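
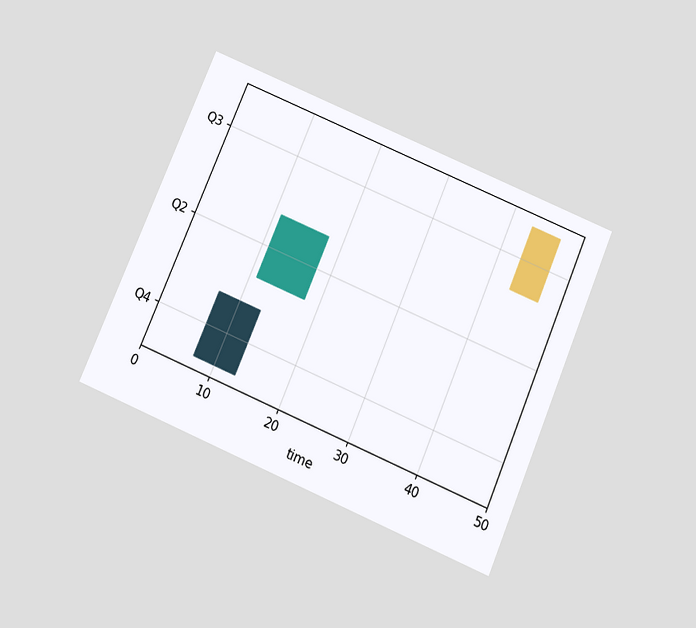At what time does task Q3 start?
43

The chart is tilted about 23° clockwise and viewed slightly from below. The Q3 bar begins at t=43.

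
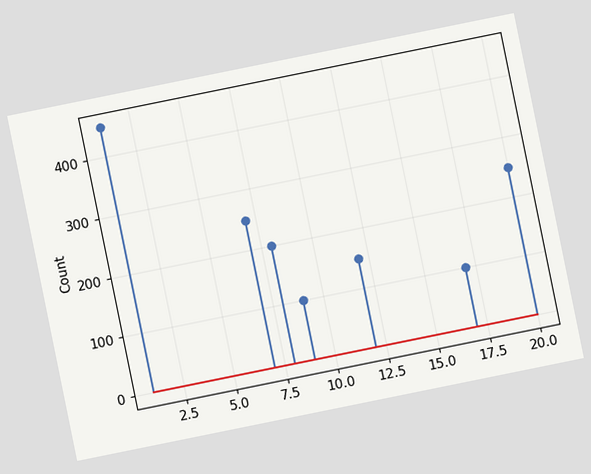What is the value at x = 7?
250

The chart is tilted about 11° counter-clockwise. The stem at x=7 reaches 250.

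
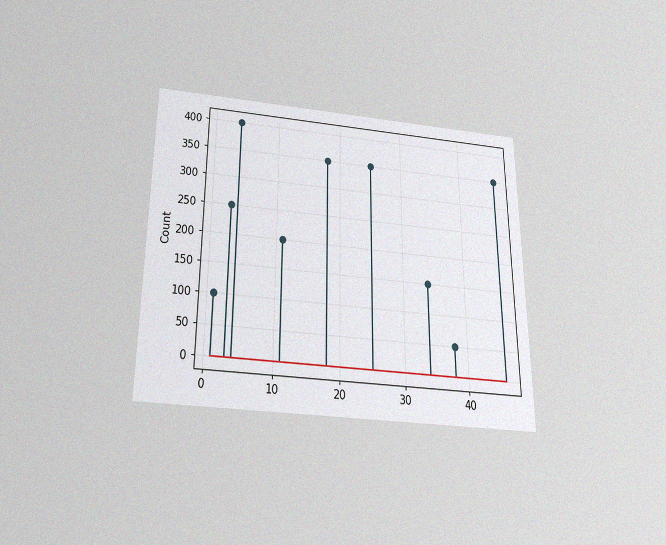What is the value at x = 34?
150

The chart is viewed slightly from below, with some photo noise. The stem at x=34 reaches 150.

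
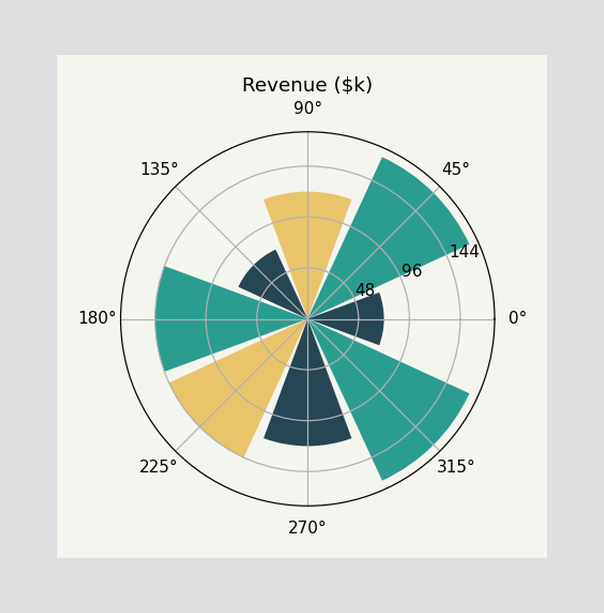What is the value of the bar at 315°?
The bar at 315° reaches $168k on the radial axis.

$168k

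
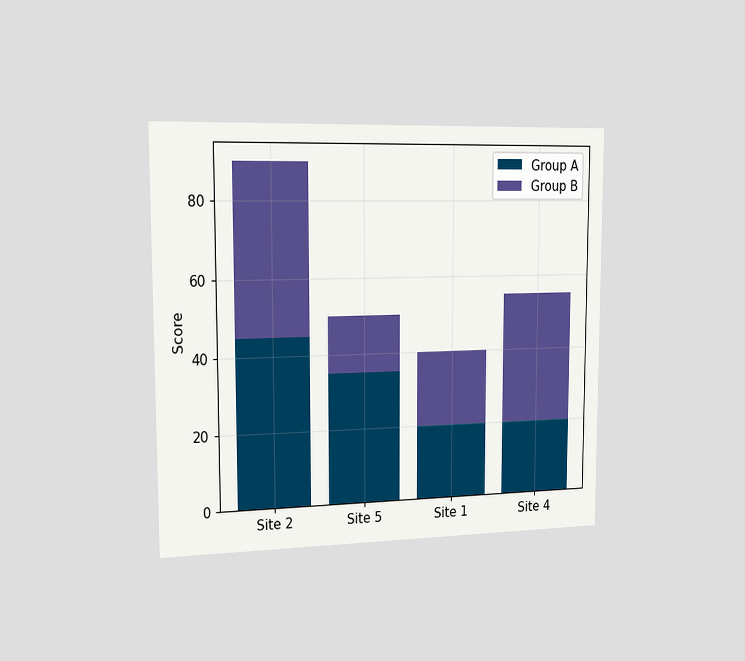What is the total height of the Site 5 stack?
The chart is viewed slightly from the left. The Site 5 stack's top reaches 50 on the y-axis.

50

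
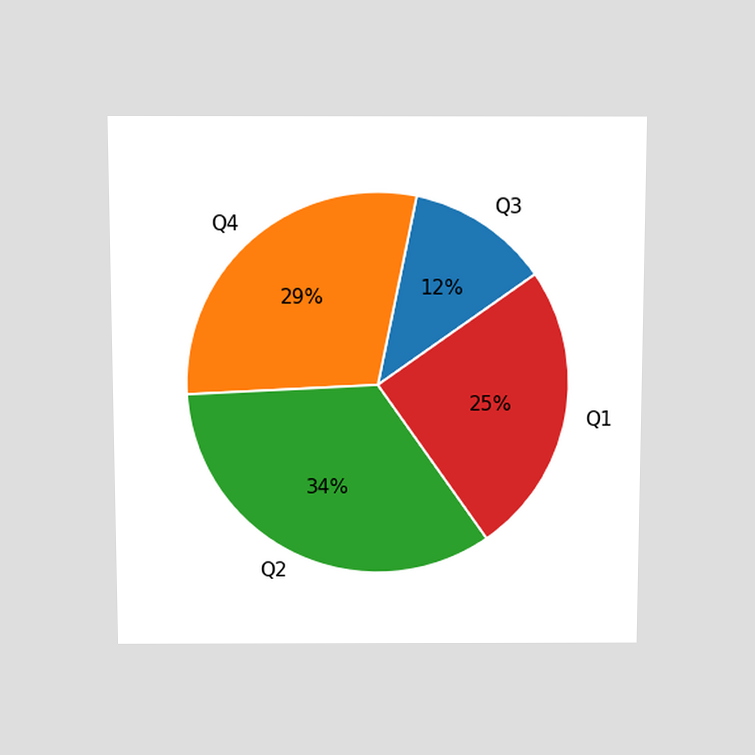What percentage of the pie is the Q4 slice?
29%

The chart is viewed slightly from above. The Q4 slice takes up 29% of the pie.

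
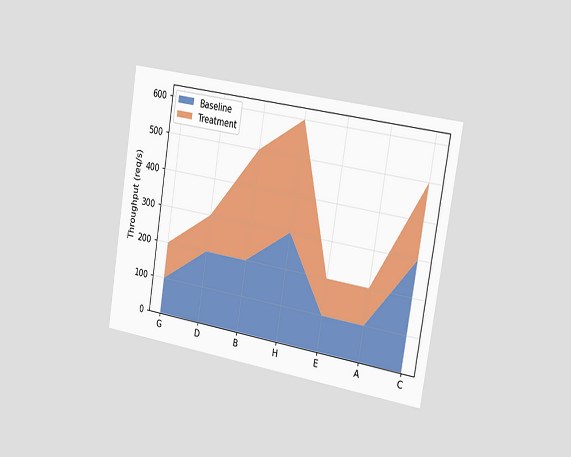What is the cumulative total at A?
200req/s

The chart is tilted about 9° clockwise and viewed slightly from the right. The stacked total at A reaches 200req/s.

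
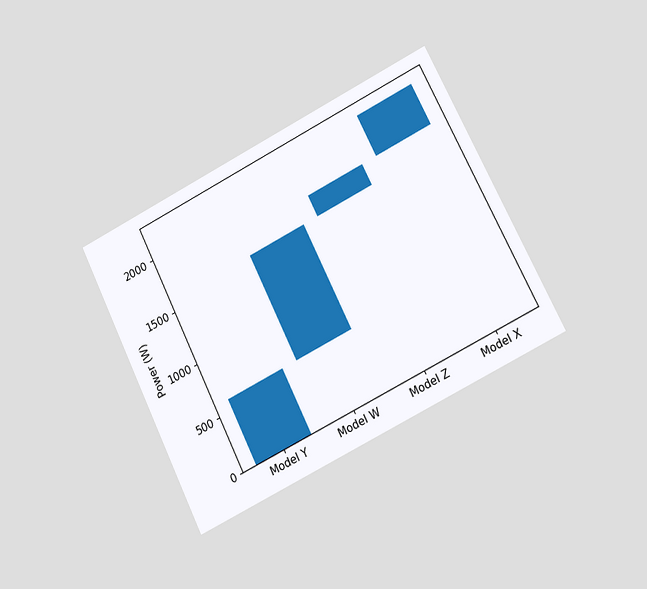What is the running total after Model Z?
1800W

The chart is tilted about 26° counter-clockwise and viewed at a slight angle. After Model Z the running total reaches 1800W.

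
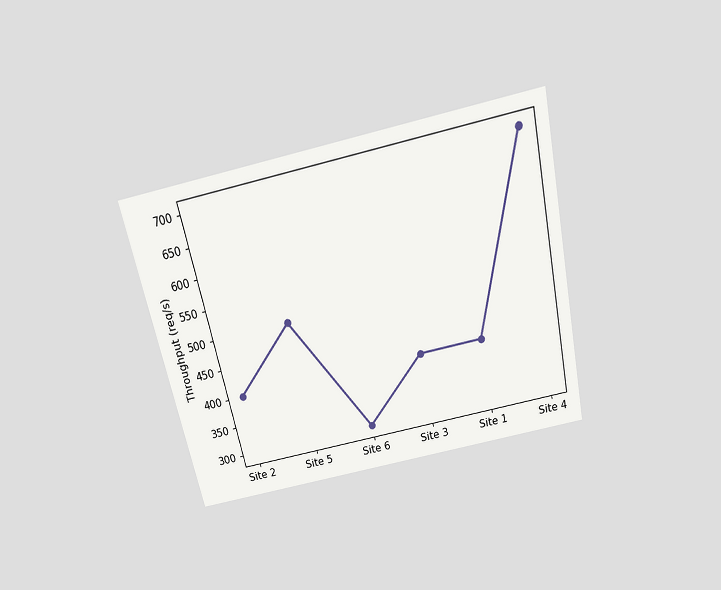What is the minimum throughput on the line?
The chart is tilted about 13° counter-clockwise and viewed slightly from above. The lowest point is at Site 6, and reading across to the y-axis gives 300req/s.

300req/s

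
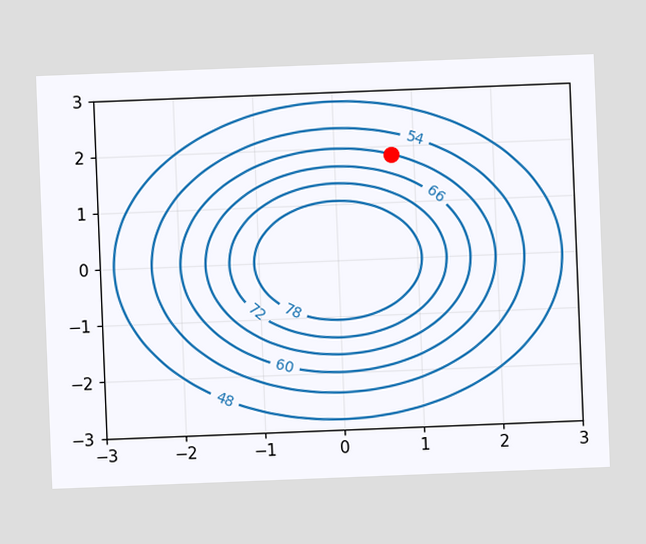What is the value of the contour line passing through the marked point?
60

The chart is tilted about 2° counter-clockwise. The marked point sits on the contour labelled 60.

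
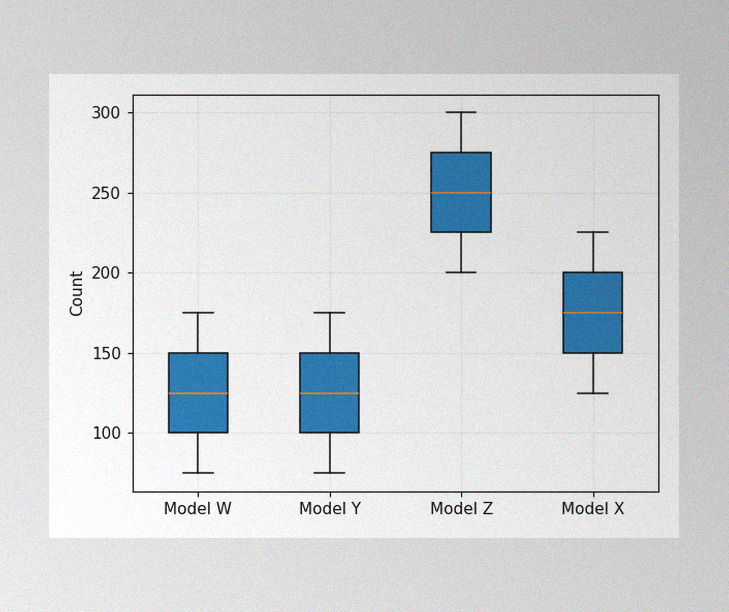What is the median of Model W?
The image has some photo noise and uneven lighting. The median line in the Model W box sits at 125.

125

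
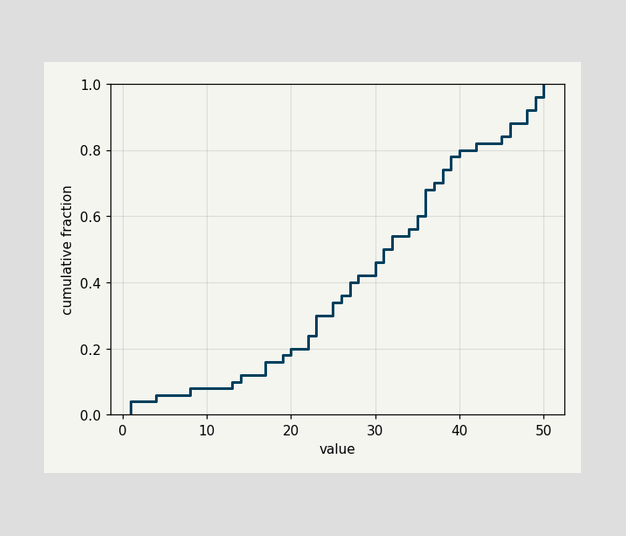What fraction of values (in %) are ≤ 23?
30%

At x=23 the ECDF step is at 30%.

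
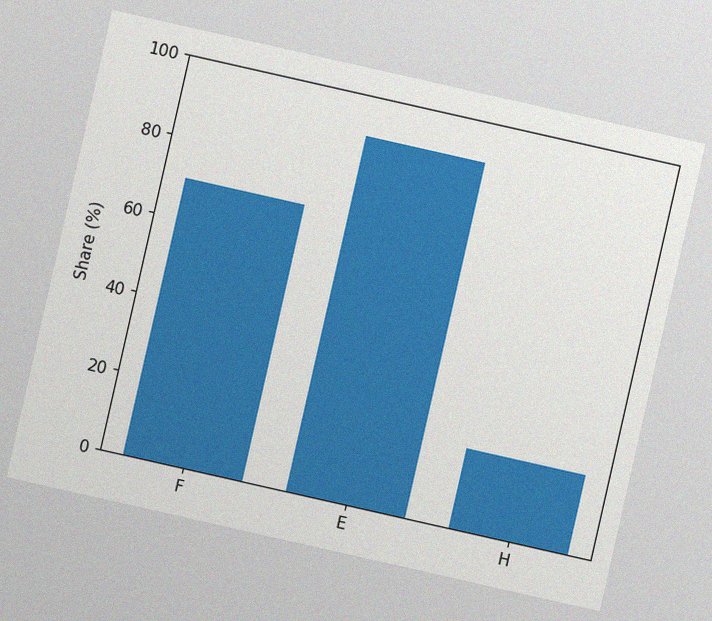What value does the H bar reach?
20%

The chart is tilted about 13° clockwise, with some photo noise. Reading along the chart's y-axis, the H bar reaches 20%.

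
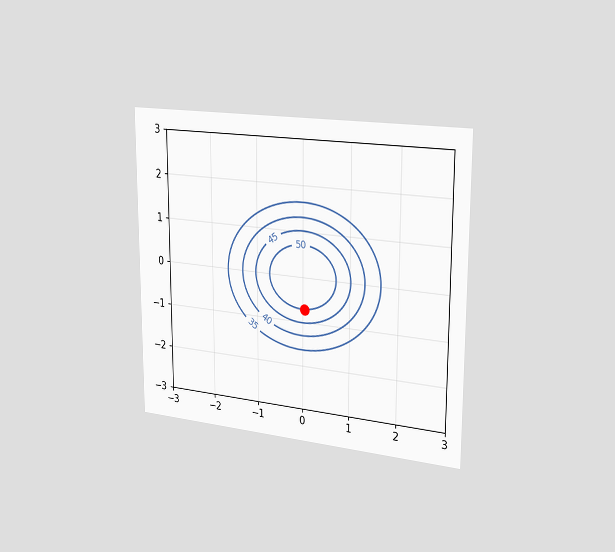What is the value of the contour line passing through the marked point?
The chart is viewed slightly from the right. The marked point sits on the contour labelled 50.

50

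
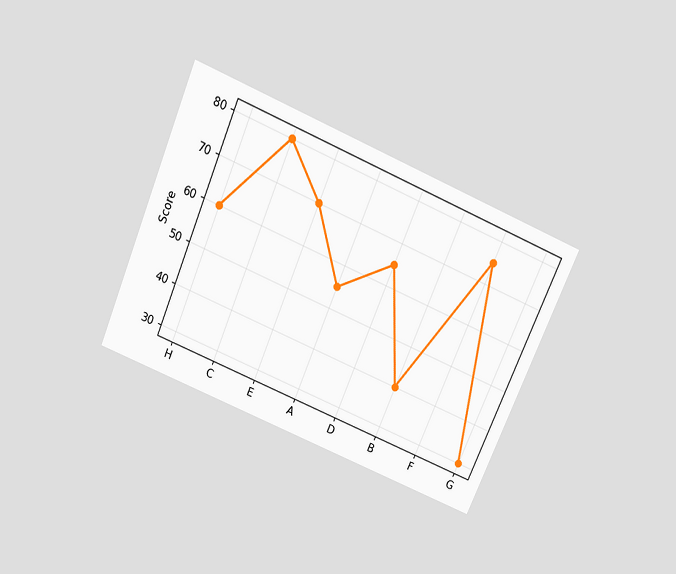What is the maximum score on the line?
80

The chart is tilted about 23° clockwise and viewed slightly from above. The highest point is at C, and reading across to the y-axis gives 80.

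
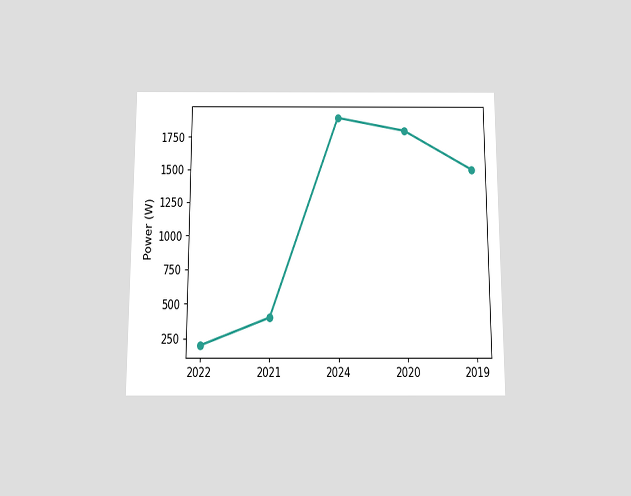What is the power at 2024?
The chart is viewed slightly from below. At 2024, the line is at 1900W.

1900W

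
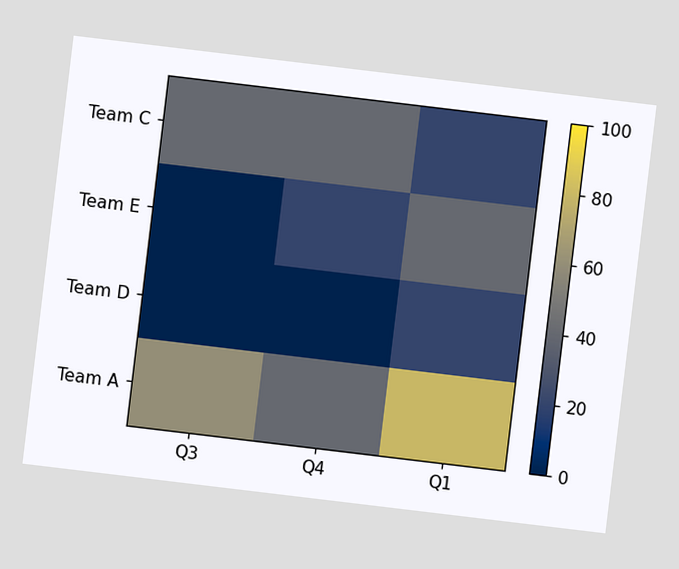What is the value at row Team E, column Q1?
40

The chart is tilted about 7° clockwise. Matching cell (Team E, Q1) against the colorbar gives 40.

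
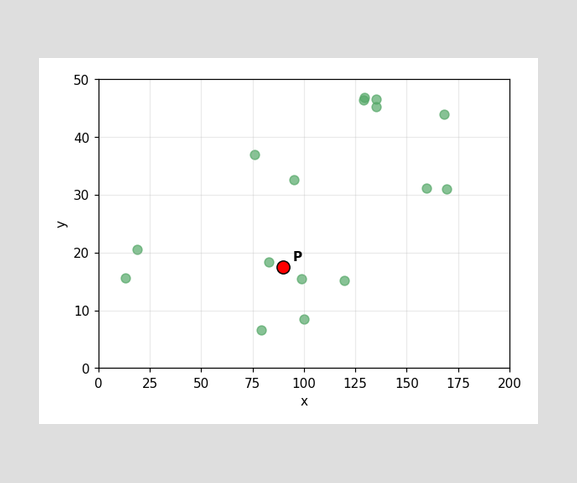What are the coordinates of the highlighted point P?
Following the gridlines from P to each axis, P sits at (90, 17.5).

(90, 17.5)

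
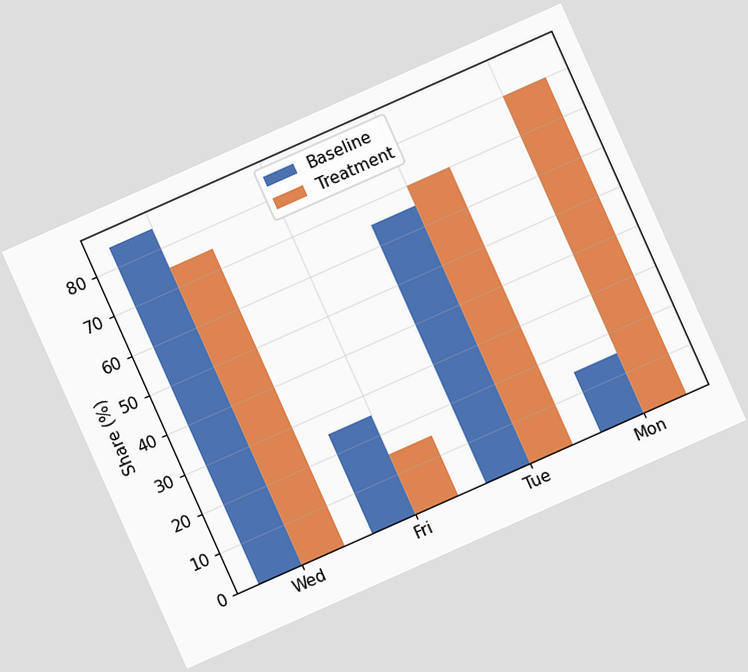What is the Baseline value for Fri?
25%

The chart is tilted about 24° counter-clockwise. The Baseline bar at Fri reaches 25% on the y-axis.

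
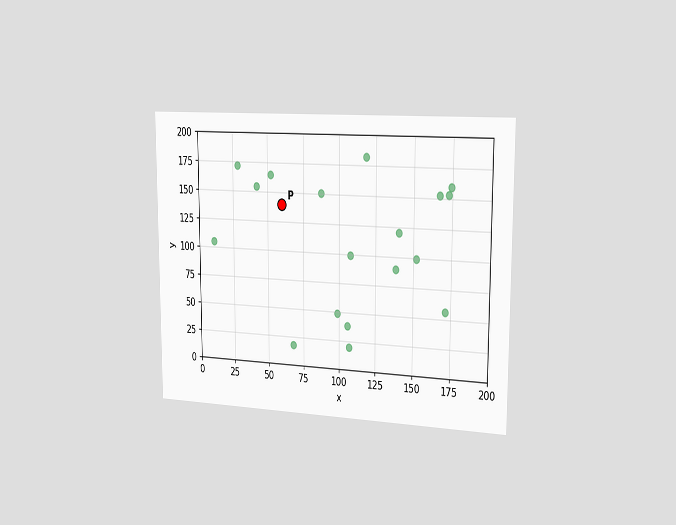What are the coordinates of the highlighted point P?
The chart is viewed slightly from the right. Following the gridlines from P to each axis, P sits at (60, 140).

(60, 140)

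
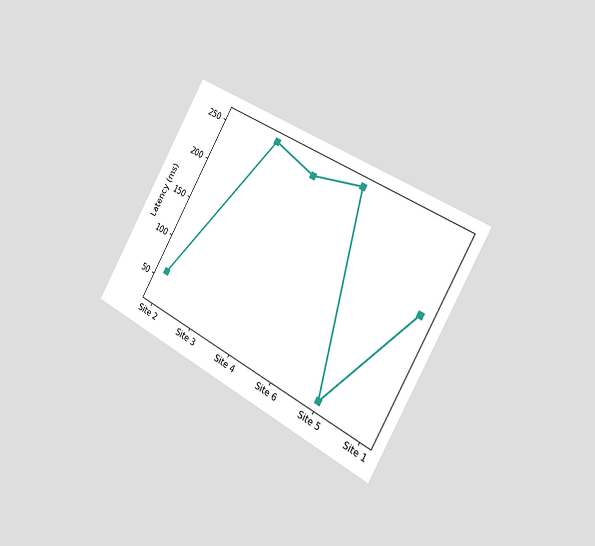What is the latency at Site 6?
The chart is tilted about 30° clockwise and viewed slightly from the right. At Site 6, the line is at 255ms.

255ms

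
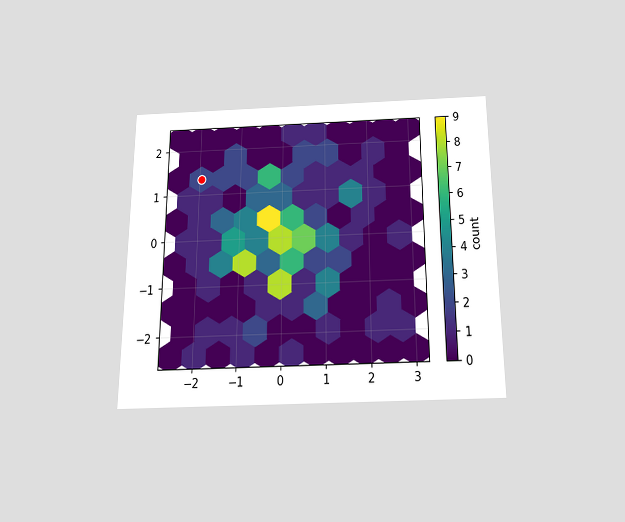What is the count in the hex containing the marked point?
The chart is viewed slightly from below. The marked hex reads 2 on the colorbar.

2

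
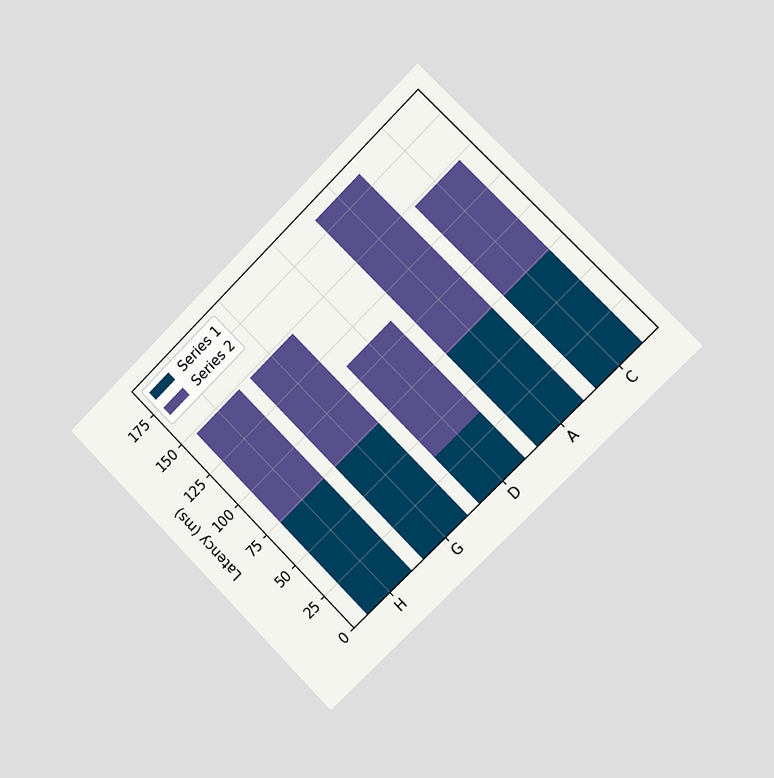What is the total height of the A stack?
185ms

The chart is tilted about 45° counter-clockwise and viewed slightly from the right. The A stack's top reaches 185ms on the y-axis.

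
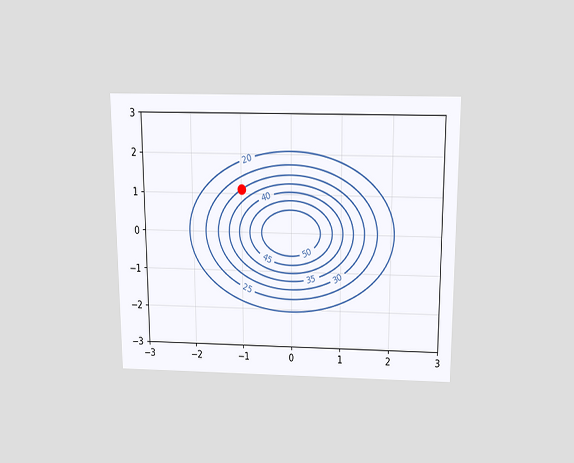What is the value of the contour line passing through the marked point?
The chart is viewed slightly from above. The marked point sits on the contour labelled 30.

30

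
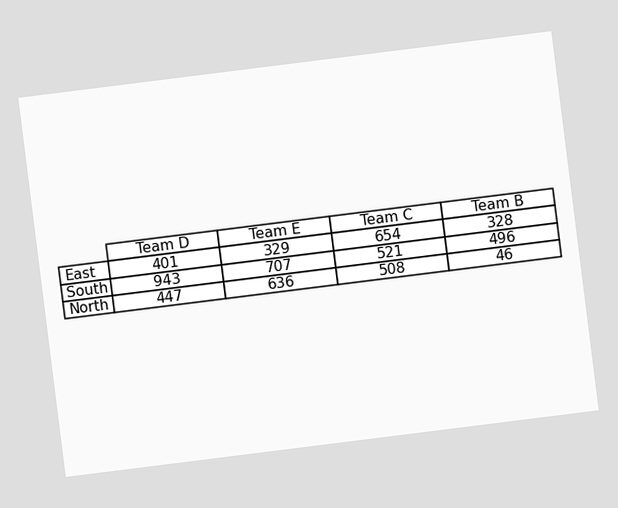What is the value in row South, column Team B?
496

The chart is tilted about 7° counter-clockwise. The (South, Team B) cell reads 496.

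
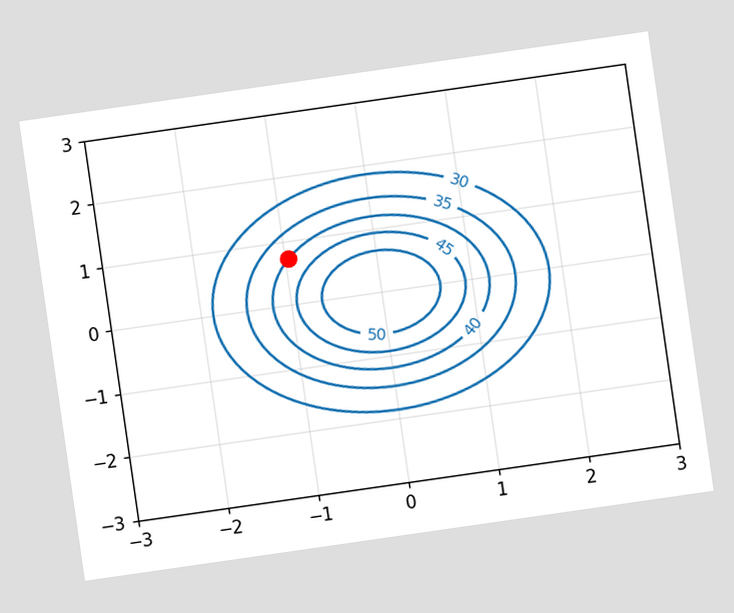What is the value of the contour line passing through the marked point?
40

The chart is tilted about 8° counter-clockwise. The marked point sits on the contour labelled 40.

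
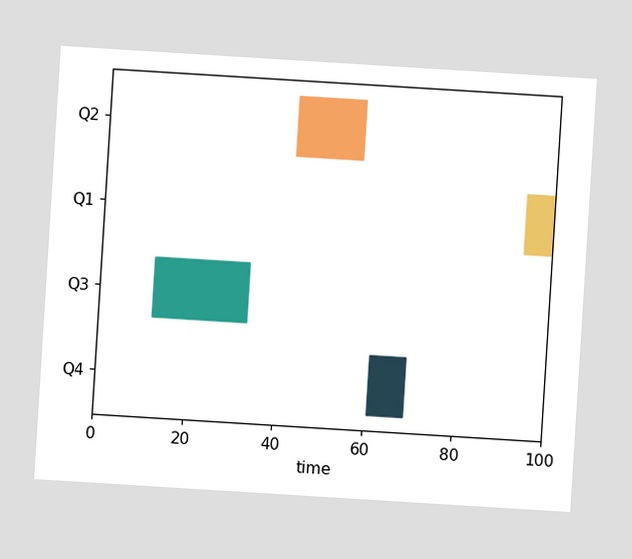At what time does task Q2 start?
The chart is tilted about 4° clockwise. The Q2 bar begins at t=42.

42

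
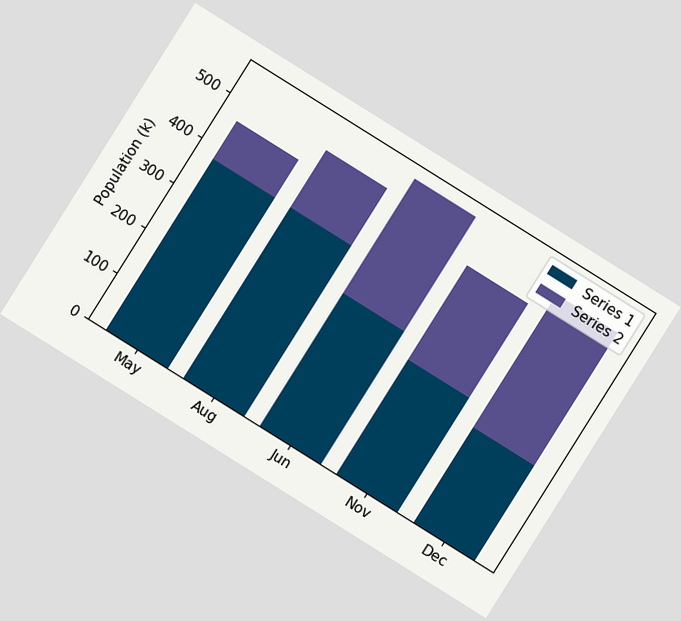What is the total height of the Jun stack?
The chart is tilted about 32° clockwise. The Jun stack's top reaches 546k on the y-axis.

546k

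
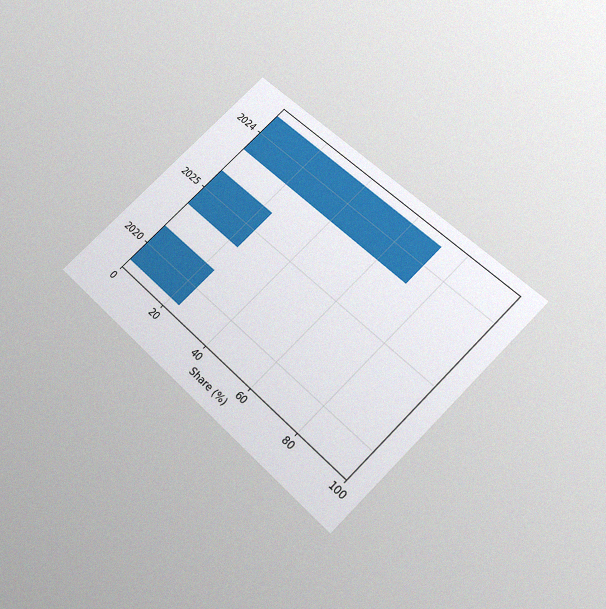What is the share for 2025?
The chart is tilted about 45° clockwise and viewed slightly from below, with some photo noise. Reading along the chart's x-axis, the 2025 bar reaches 24%.

24%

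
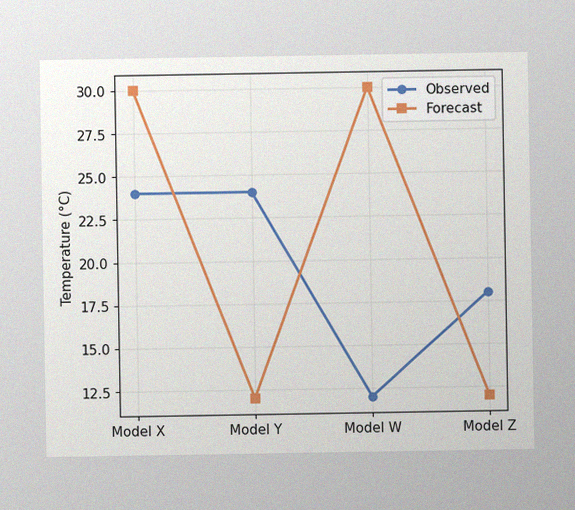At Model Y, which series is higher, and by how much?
The image has some photo noise and uneven lighting. At Model Y, Observed sits above the other line by 12°C.

Observed, by 12°C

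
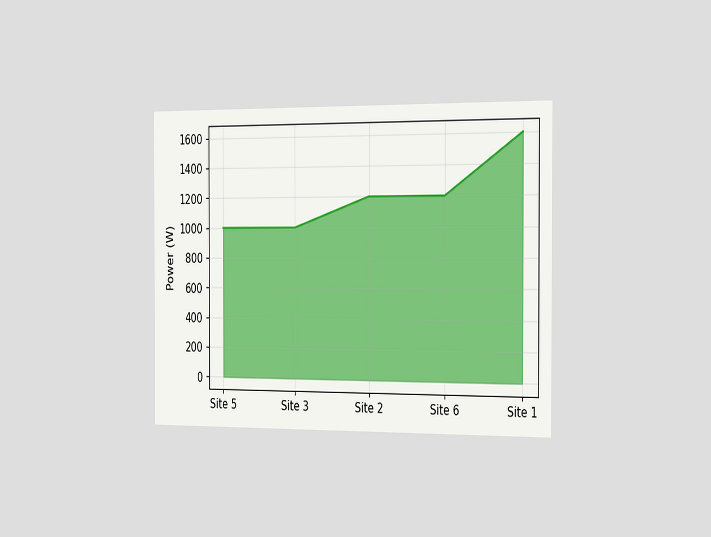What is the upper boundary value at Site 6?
1200W

The chart is viewed slightly from the right. At Site 6 the upper boundary is at 1200W.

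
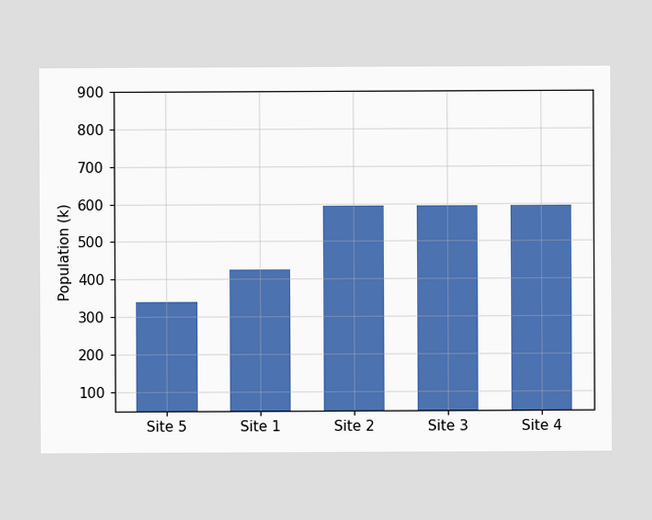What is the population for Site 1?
425k

Reading along the chart's y-axis, the Site 1 bar reaches 425k.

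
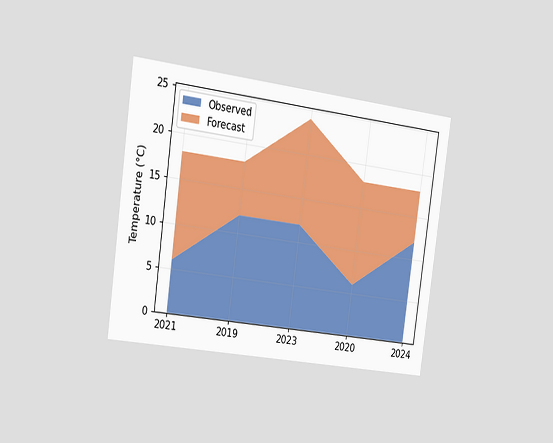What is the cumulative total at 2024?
18°C

The chart is tilted about 8° clockwise and viewed slightly from the left. The stacked total at 2024 reaches 18°C.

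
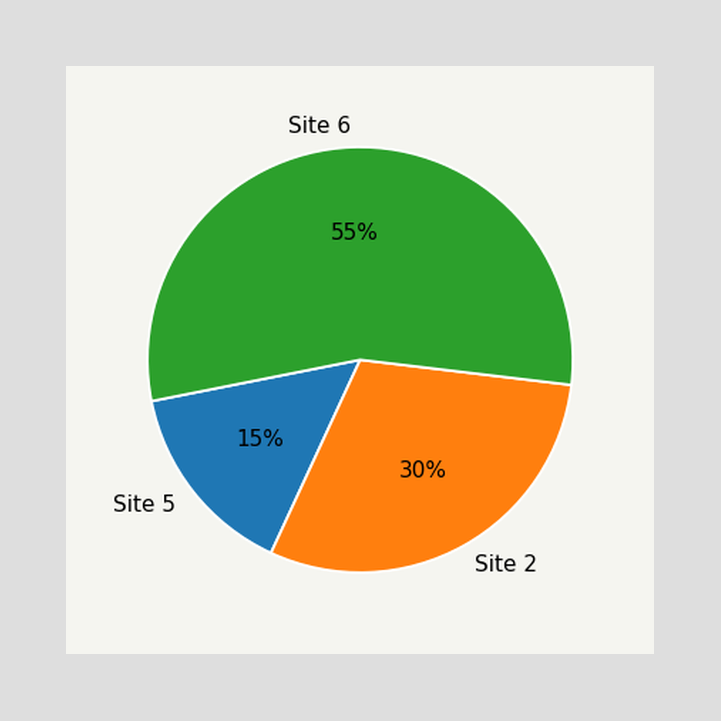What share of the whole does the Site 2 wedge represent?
30%

The Site 2 slice takes up 30% of the pie.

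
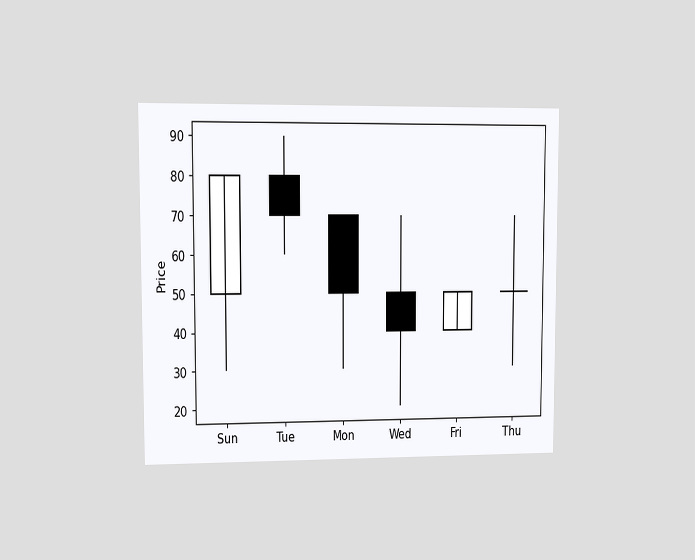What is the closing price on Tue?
The chart is viewed at a slight angle. The Tue candle closes at 70.

70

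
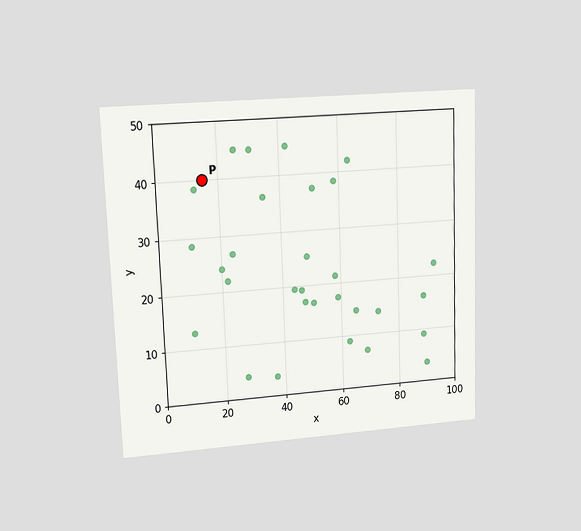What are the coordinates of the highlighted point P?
(15, 40)

The chart is tilted about 2° counter-clockwise and viewed at a slight angle. Following the gridlines from P to each axis, P sits at (15, 40).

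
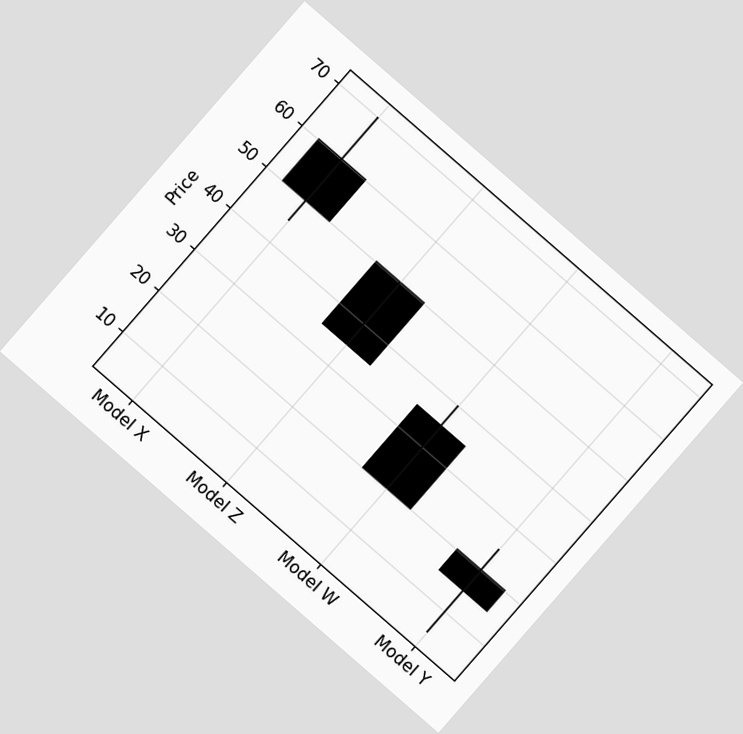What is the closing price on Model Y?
15

The chart is tilted about 41° clockwise. The Model Y candle closes at 15.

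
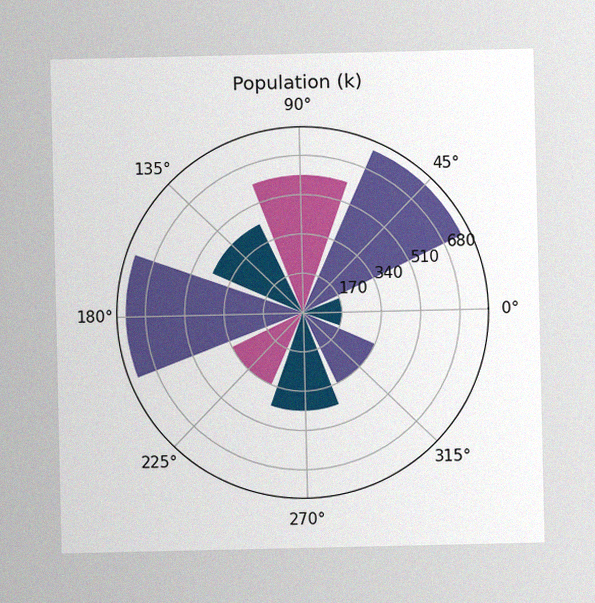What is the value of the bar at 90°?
595k

The image has some photo noise and uneven lighting. The bar at 90° reaches 595k on the radial axis.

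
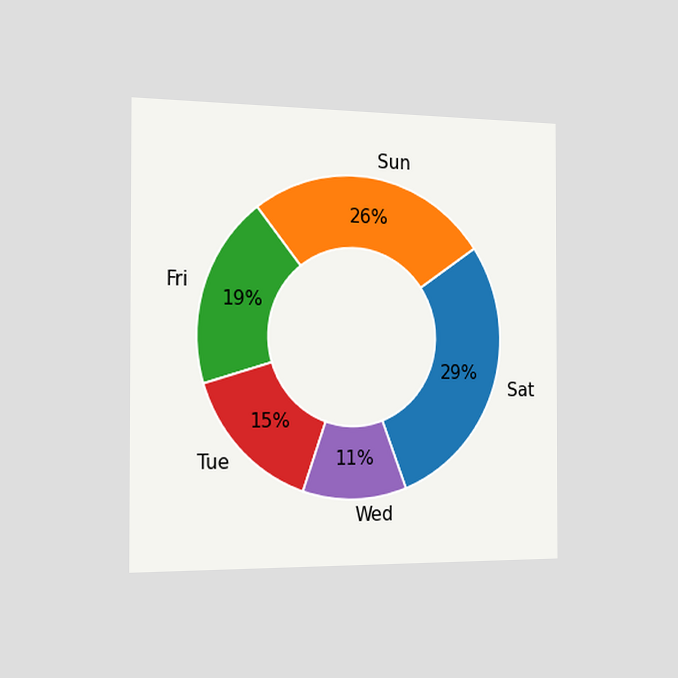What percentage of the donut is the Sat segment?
The chart is viewed slightly from the left. The Sat segment takes up 29% of the ring.

29%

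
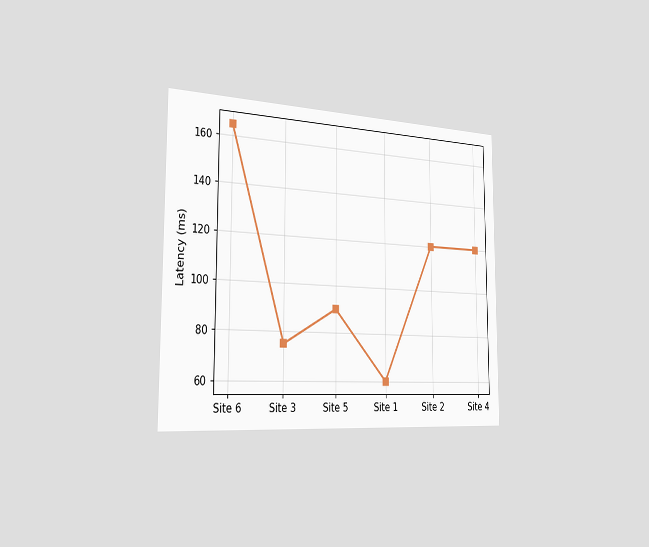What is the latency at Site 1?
The chart is viewed slightly from the left. At Site 1, the line is at 60ms.

60ms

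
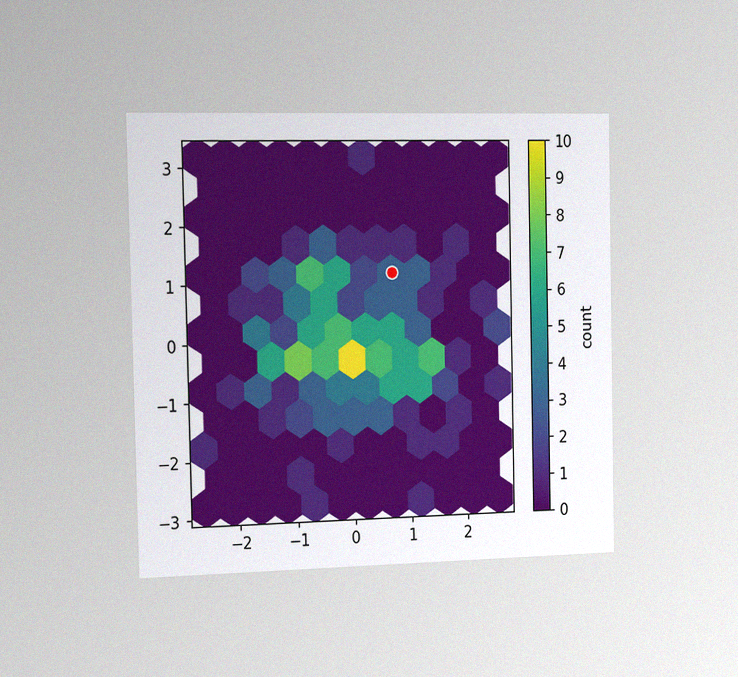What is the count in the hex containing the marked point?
The chart is viewed slightly from the left, with some photo noise. The marked hex reads 3 on the colorbar.

3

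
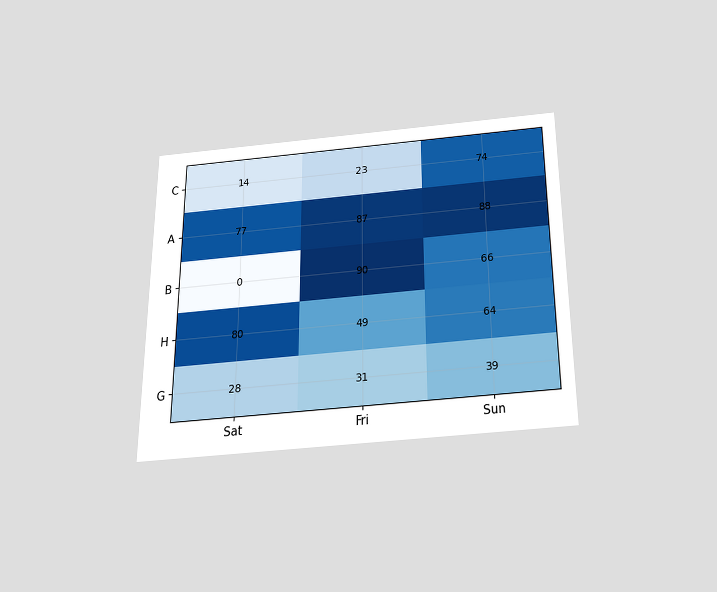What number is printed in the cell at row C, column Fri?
The chart is viewed slightly from below. The (C, Fri) cell reads 23.

23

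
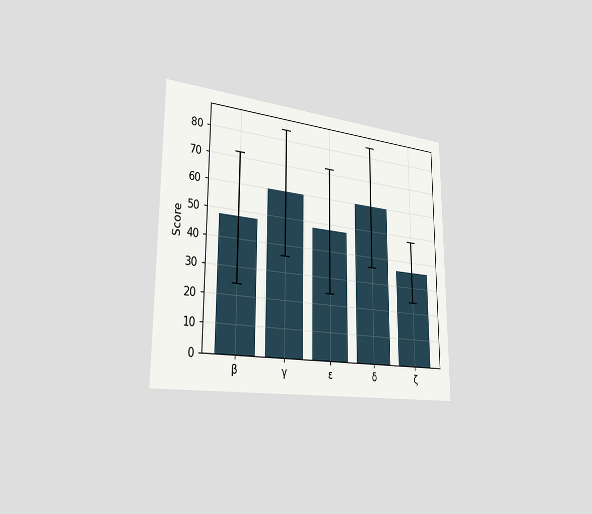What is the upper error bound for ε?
The chart is viewed slightly from the left. The ε bar's upper whisker reaches 72.

72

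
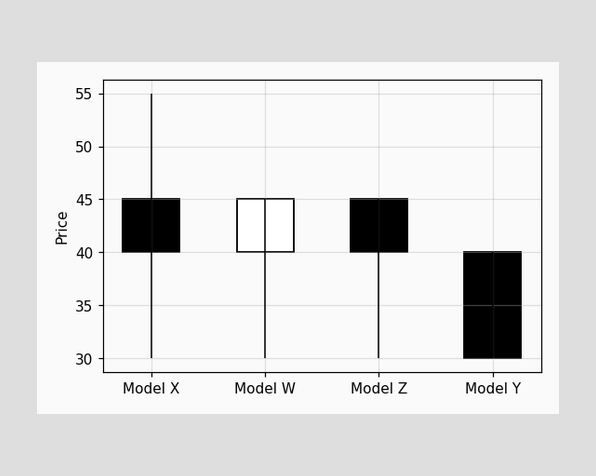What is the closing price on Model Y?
The Model Y candle closes at 30.

30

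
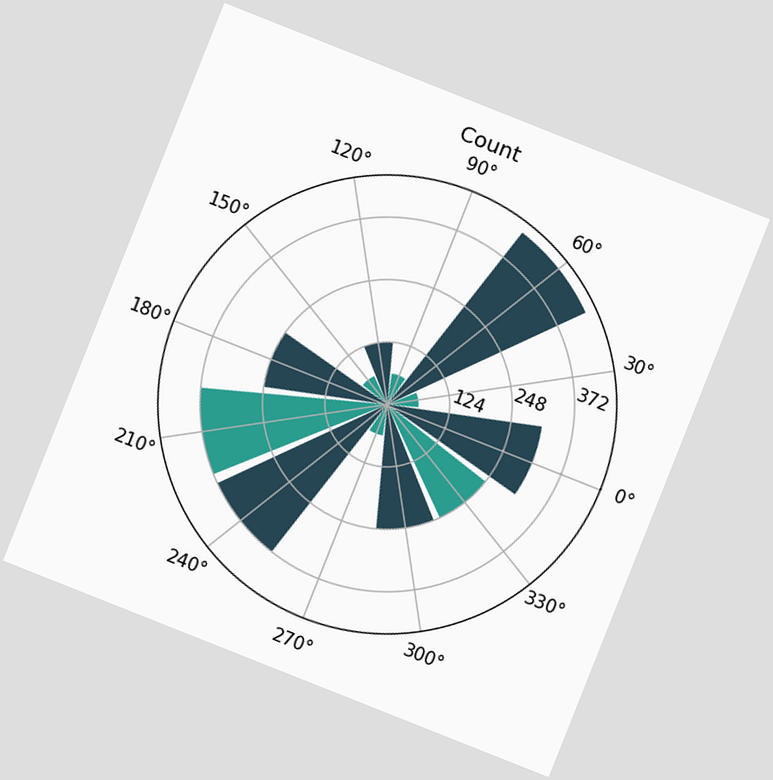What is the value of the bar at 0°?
310

The chart is tilted about 22° clockwise. The bar at 0° reaches 310 on the radial axis.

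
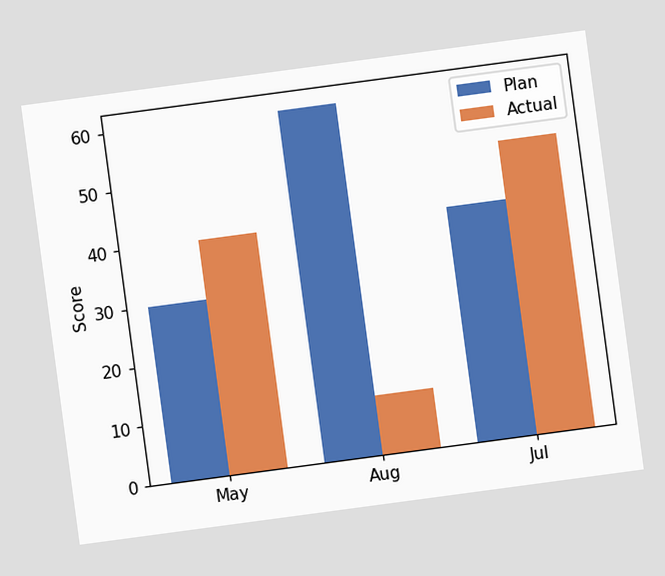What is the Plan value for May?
30

The chart is tilted about 8° counter-clockwise. The Plan bar at May reaches 30 on the y-axis.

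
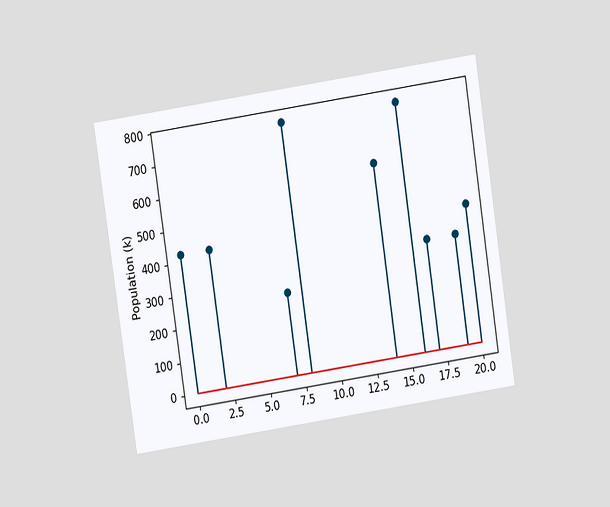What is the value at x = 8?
The chart is tilted about 9° counter-clockwise and viewed at a slight angle. The stem at x=8 reaches 765k.

765k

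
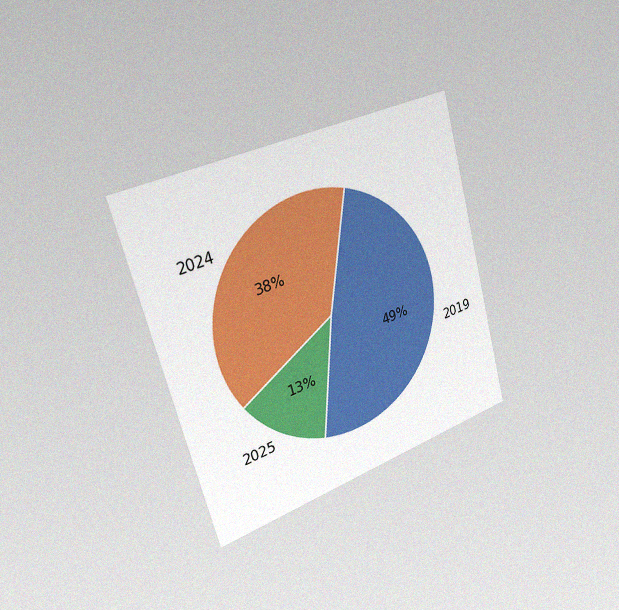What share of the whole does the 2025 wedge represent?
The chart is tilted about 15° counter-clockwise and viewed slightly from the left, with some photo noise. The 2025 slice takes up 13% of the pie.

13%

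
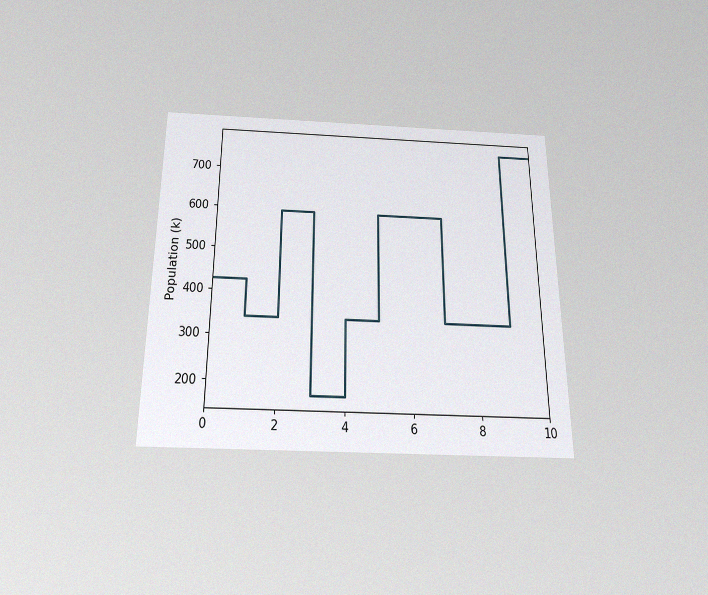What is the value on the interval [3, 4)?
The chart is viewed slightly from below, with some photo noise. On [3, 4) the step sits at 170k.

170k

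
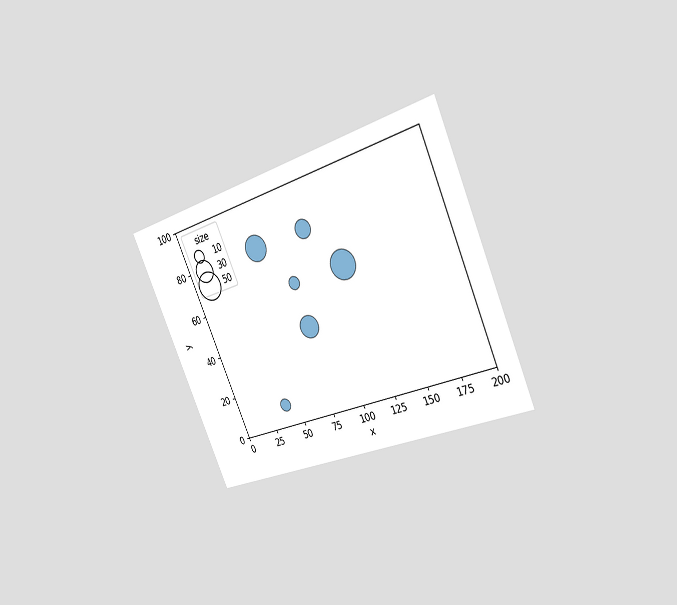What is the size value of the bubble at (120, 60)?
50

The chart is tilted about 24° counter-clockwise and viewed slightly from the right. Matching the bubble at (120, 60) against the size legend gives 50.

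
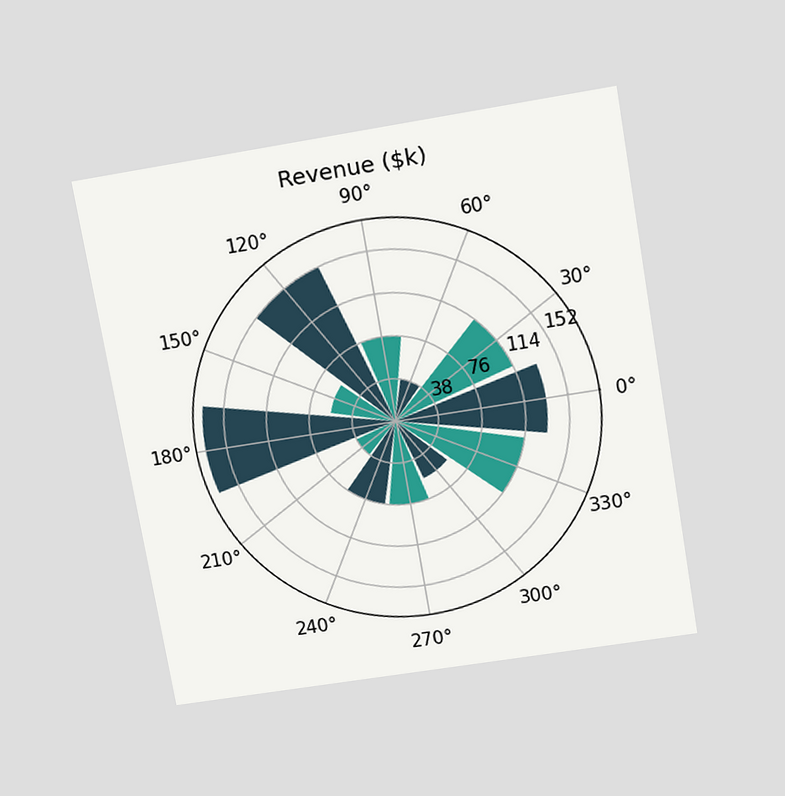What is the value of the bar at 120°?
The chart is tilted about 10° counter-clockwise and viewed slightly from above. The bar at 120° reaches $152k on the radial axis.

$152k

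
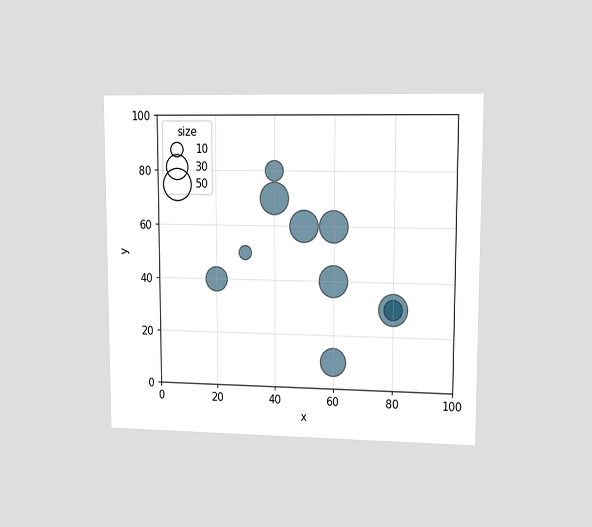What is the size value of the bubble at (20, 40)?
30

The chart is viewed at a slight angle. Matching the bubble at (20, 40) against the size legend gives 30.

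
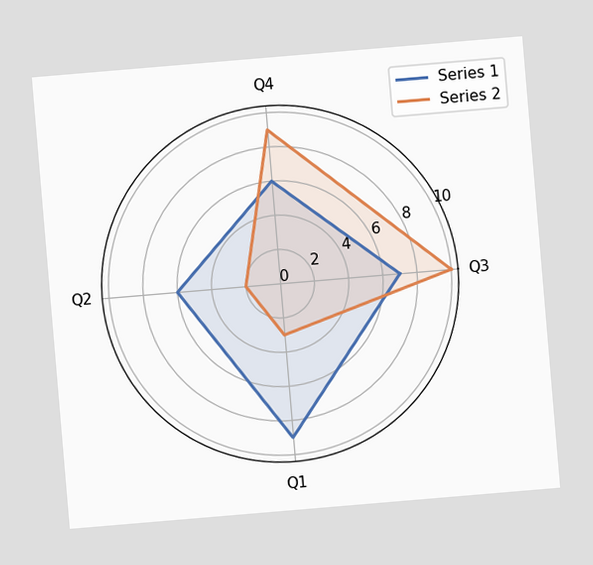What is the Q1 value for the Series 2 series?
The chart is tilted about 5° counter-clockwise. On the Q1 axis, Series 2 reaches 3.

3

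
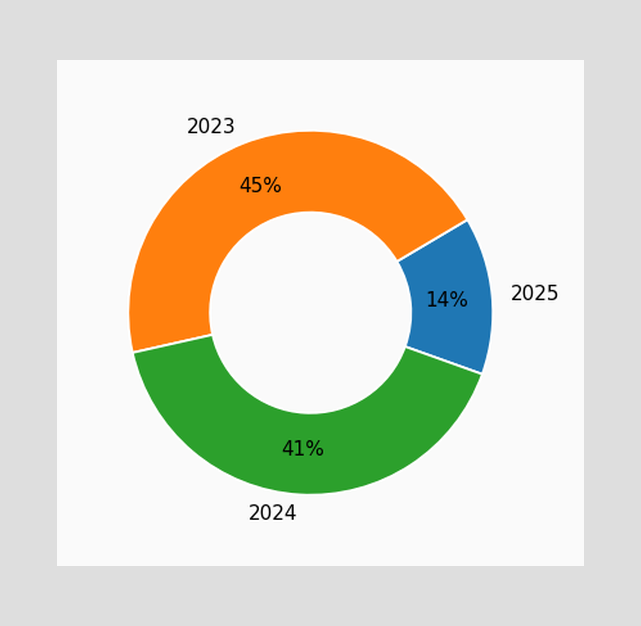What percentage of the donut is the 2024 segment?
41%

The 2024 segment takes up 41% of the ring.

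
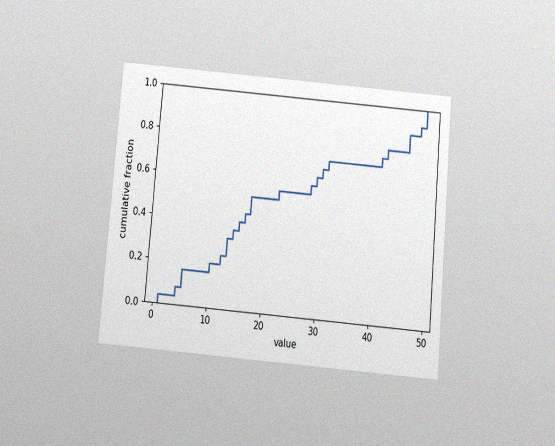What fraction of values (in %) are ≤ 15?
The chart is tilted about 5° clockwise and viewed slightly from below, with some photo noise. At x=15 the ECDF step is at 40%.

40%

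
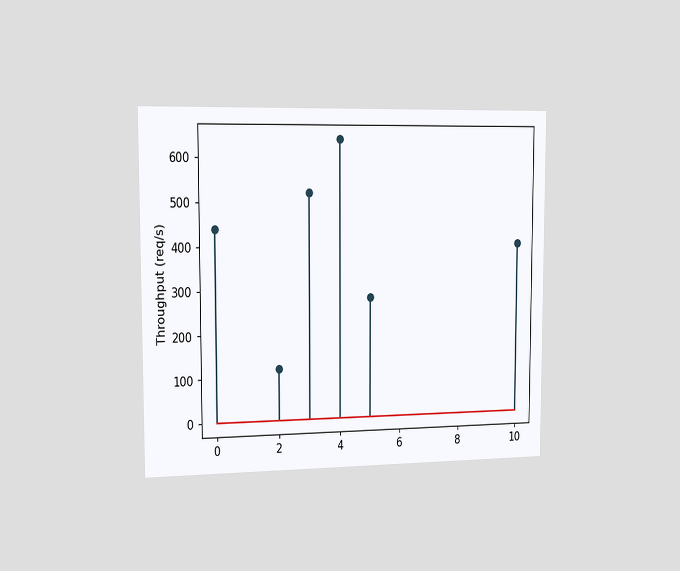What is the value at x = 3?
520req/s

The chart is viewed slightly from the left. The stem at x=3 reaches 520req/s.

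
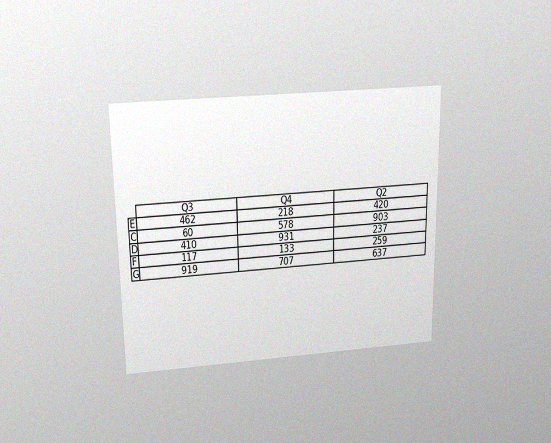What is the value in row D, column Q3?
410

The chart is viewed slightly from above, with some photo noise. The (D, Q3) cell reads 410.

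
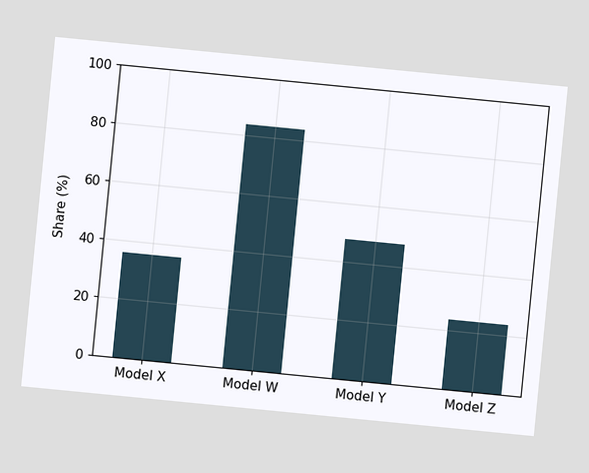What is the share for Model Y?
The chart is tilted about 6° clockwise. Reading along the chart's y-axis, the Model Y bar reaches 48%.

48%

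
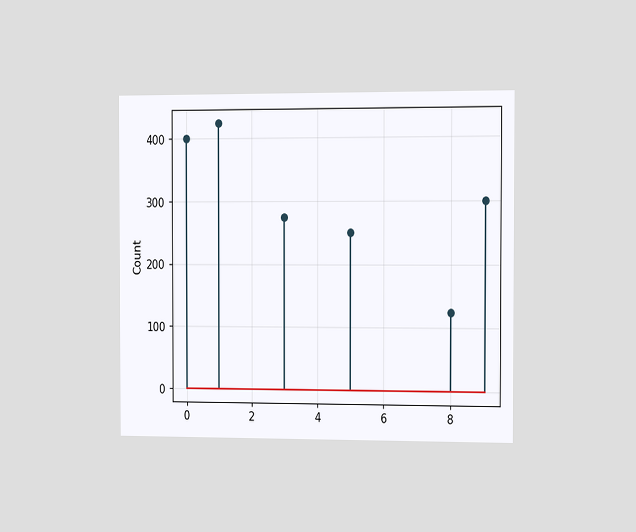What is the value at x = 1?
425

The chart is viewed slightly from the right. The stem at x=1 reaches 425.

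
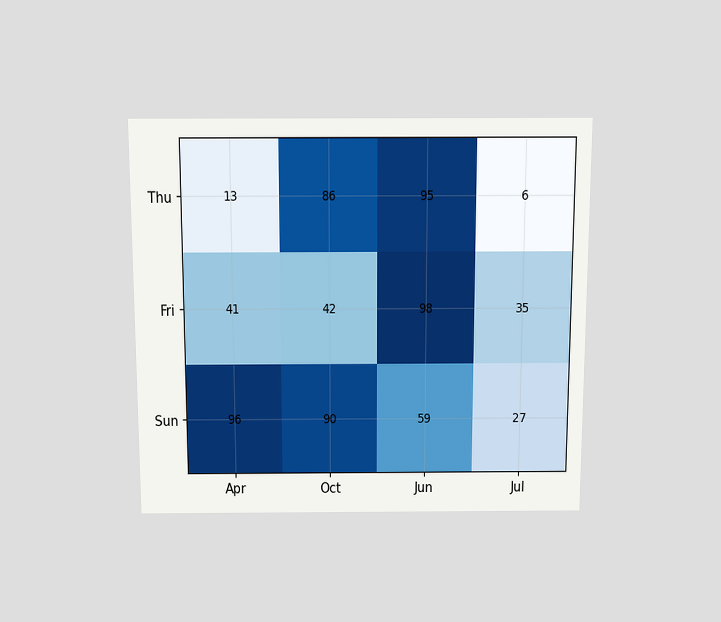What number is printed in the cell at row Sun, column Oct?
90

The chart is viewed slightly from above. The (Sun, Oct) cell reads 90.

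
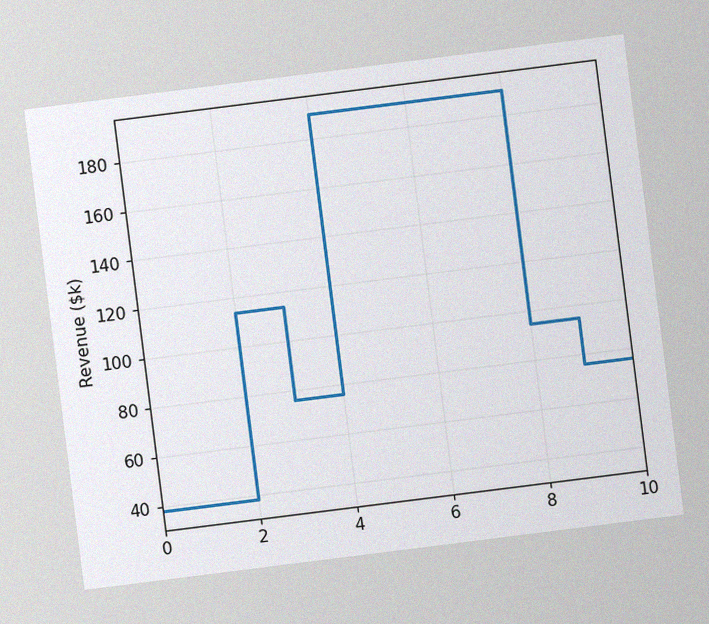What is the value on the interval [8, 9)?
The chart is tilted about 7° counter-clockwise, with some photo noise. On [8, 9) the step sits at $95k.

$95k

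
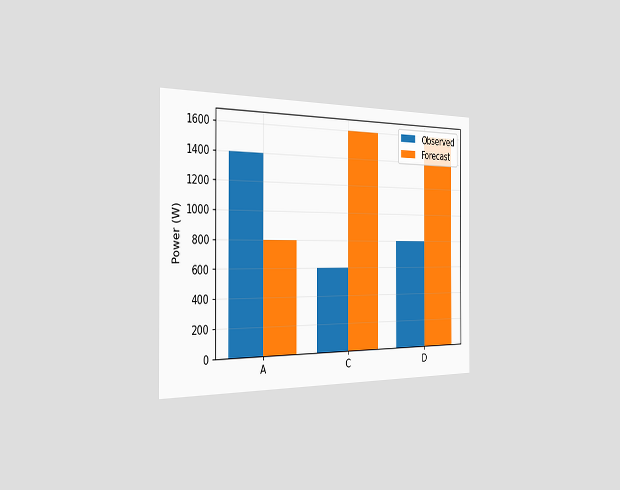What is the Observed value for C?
600W

The chart is viewed slightly from the left. The Observed bar at C reaches 600W on the y-axis.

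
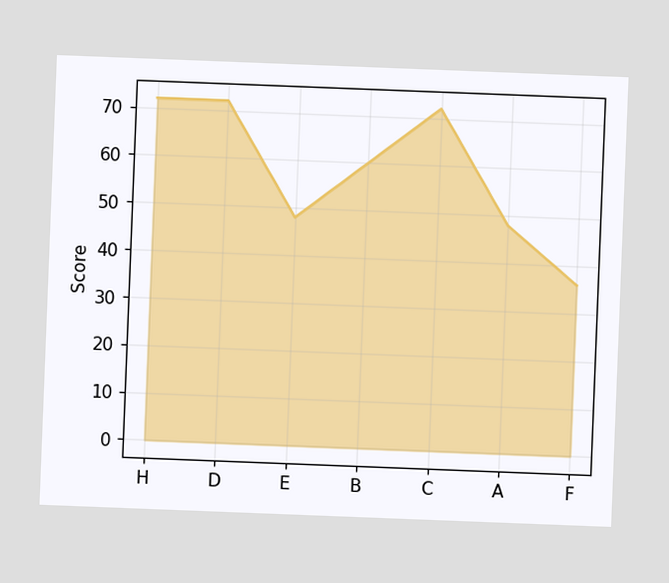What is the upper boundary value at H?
The chart is tilted about 2° clockwise. At H the upper boundary is at 72.

72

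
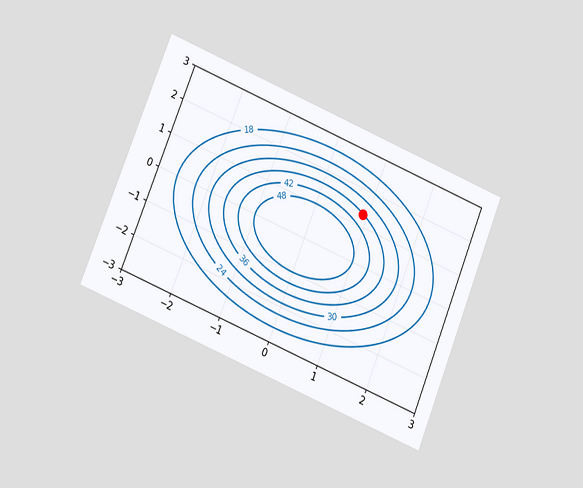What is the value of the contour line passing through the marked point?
36

The chart is tilted about 22° clockwise and viewed at a slight angle. The marked point sits on the contour labelled 36.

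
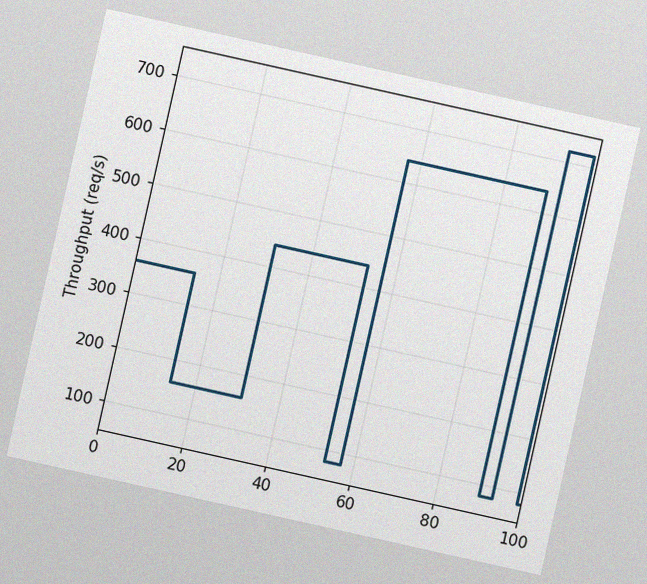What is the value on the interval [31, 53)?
The chart is tilted about 13° clockwise, with some photo noise. On [31, 53) the step sits at 440req/s.

440req/s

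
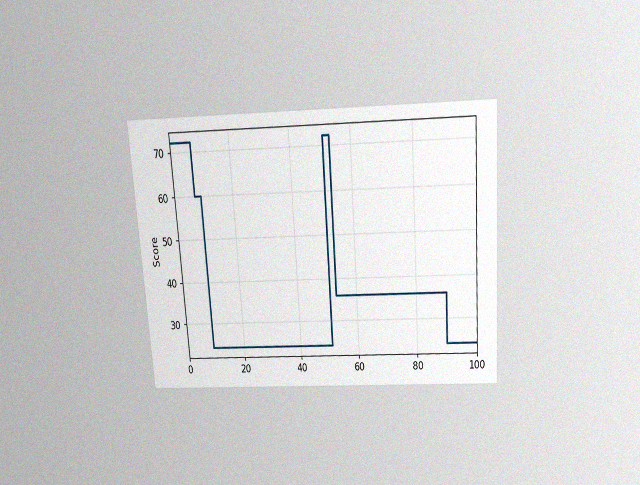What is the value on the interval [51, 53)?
The chart is tilted about 4° counter-clockwise and viewed slightly from above, with some photo noise. On [51, 53) the step sits at 72.

72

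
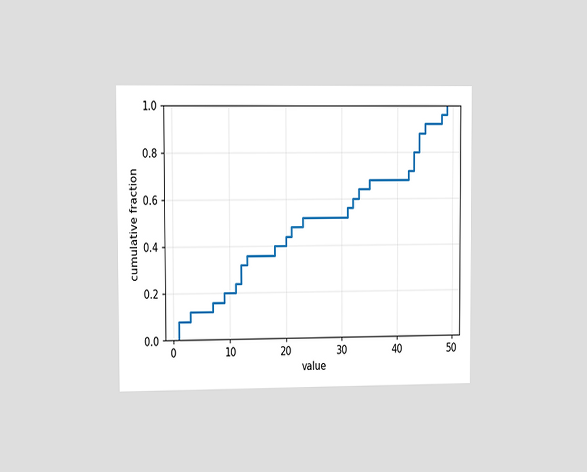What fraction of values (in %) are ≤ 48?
The chart is viewed slightly from the left. At x=48 the ECDF step is at 96%.

96%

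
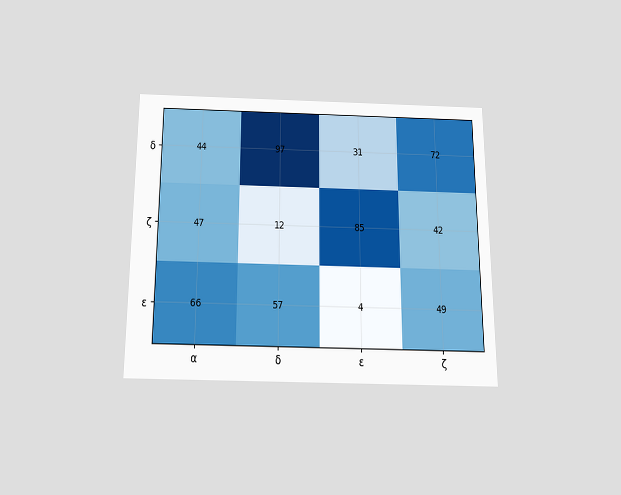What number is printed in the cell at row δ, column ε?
The chart is viewed slightly from below. The (δ, ε) cell reads 31.

31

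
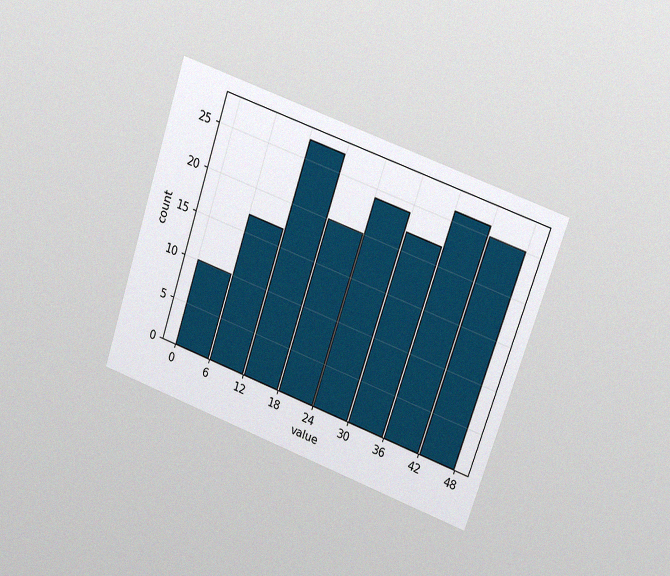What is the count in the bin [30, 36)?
22

The chart is tilted about 19° clockwise and viewed at a slight angle, with some photo noise. The [30, 36) bin has height 22.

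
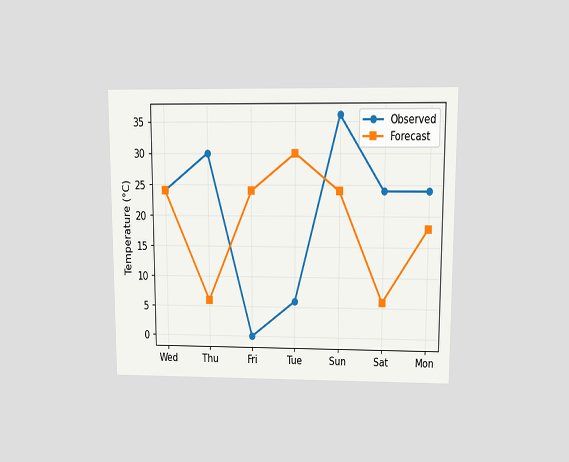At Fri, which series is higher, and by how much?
The chart is viewed at a slight angle. At Fri, Forecast sits above the other line by 24°C.

Forecast, by 24°C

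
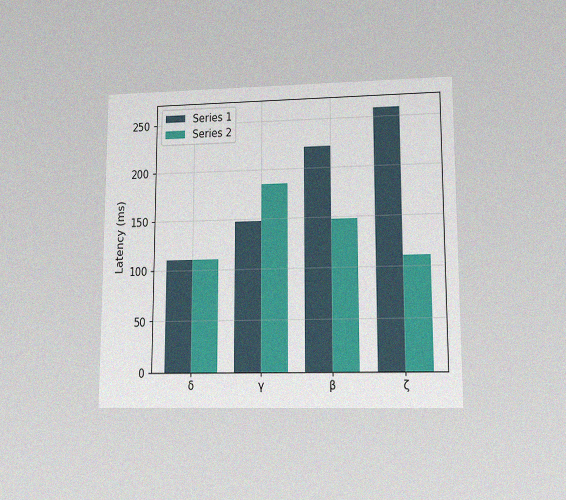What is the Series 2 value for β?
148ms

The chart is viewed at a slight angle, with some photo noise. The Series 2 bar at β reaches 148ms on the y-axis.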